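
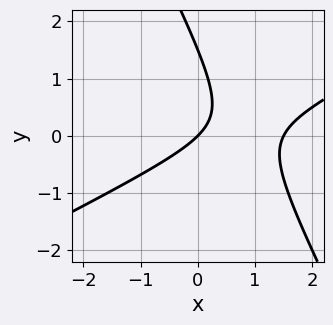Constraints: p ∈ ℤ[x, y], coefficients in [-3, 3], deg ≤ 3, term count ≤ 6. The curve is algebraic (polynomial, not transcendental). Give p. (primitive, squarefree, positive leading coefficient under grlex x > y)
1. Degree: the shape is more complex than any degree-1 curve, so deg p = 2.
2. Observable constraints: it crosses the x-axis at the gridline x = 0; one y-axis crossing is at y = 0.
3. These observations pin down the coefficients.

2*x^2 - 3*x*y - 2*y^2 - 3*x + 3*y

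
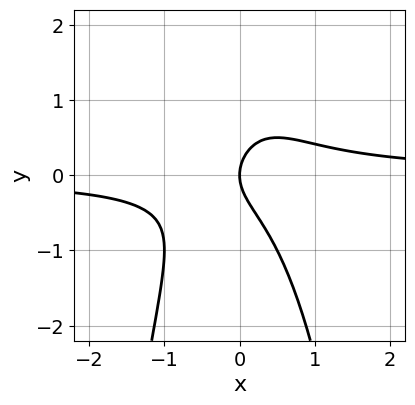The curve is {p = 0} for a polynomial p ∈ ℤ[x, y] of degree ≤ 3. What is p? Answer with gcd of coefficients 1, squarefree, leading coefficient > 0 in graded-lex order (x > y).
2*x^2*y + y^2 - x

First, the degree is 3 — a generic line meets the curve in up to 3 points.
Next, from the visible intercepts: one x-axis crossing is at x = 0; it crosses the y-axis at the gridline y = 0.
Finally, solving for integer coefficients yields p as stated.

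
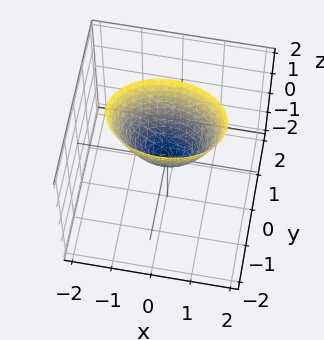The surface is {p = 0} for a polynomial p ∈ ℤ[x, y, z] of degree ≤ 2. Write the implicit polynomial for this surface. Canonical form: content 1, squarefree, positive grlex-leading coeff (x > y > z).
Degree: a single bowl opening along one axis; a quadric, so deg p = 2.
Symmetries: it's symmetric under x → −x, forcing even powers of x; the y ↦ −y reflection is a symmetry, so y appears only in even powers.
Reading off the gridlines: one x-axis crossing is at x = 0; one y-axis crossing is at y = 0.
The integer polynomial consistent with all of this is the stated p.

x^2 + 2*y^2 - z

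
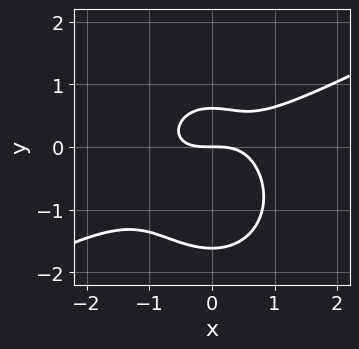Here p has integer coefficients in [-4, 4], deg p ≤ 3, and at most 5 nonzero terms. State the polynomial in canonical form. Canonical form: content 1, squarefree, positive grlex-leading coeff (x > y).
2*x^3 - 3*x^2*y - 3*y^3 - 3*y^2 + 3*y

deg p = 3.
Against the integer gridlines: it meets the x-axis at x = 0 (among the integer gridlines); one y-axis crossing is at y = 0.
The integer polynomial consistent with all of this is the stated p.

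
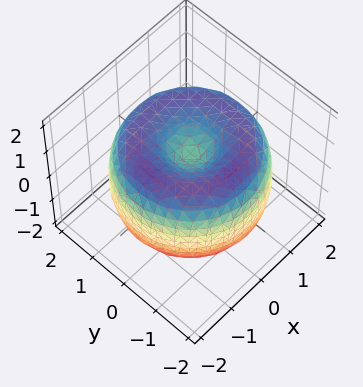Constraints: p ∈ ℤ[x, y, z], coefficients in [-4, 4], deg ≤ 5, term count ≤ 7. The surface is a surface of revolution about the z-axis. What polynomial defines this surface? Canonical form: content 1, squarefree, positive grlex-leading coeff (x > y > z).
x^4 + 2*x^2*y^2 + y^4 - 3*x^2 - 3*y^2 + 2*z^2 - 1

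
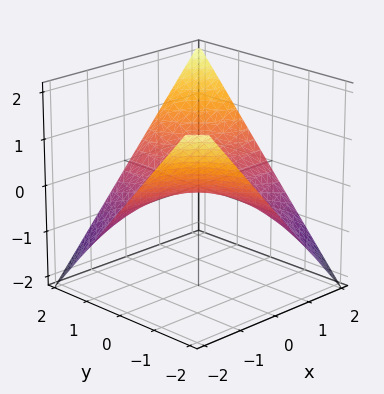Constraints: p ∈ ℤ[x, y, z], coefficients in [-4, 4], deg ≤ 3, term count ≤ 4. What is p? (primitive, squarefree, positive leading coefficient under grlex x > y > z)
x*y - 2*z

1. The degree is 2 — a hyperbolic paraboloid; a quadric.
2. Reading off the gridlines: one z-axis crossing is at z = 0; every point of the y-axis in the box is on the surface.
3. These observations pin down the coefficients. Check: (-2, 0, 0) on the x-axis lies on the surface, and p(-2, 0, 0) = 0. ✓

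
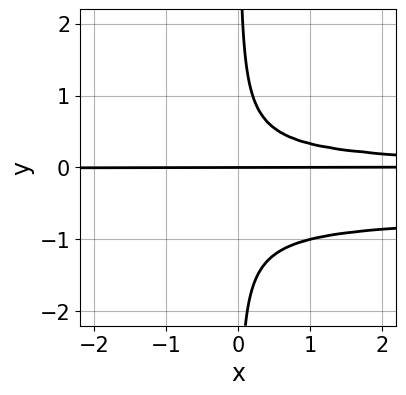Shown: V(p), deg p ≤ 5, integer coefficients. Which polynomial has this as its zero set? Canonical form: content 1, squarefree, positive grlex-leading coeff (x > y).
3*x*y^3 + 2*x*y^2 - y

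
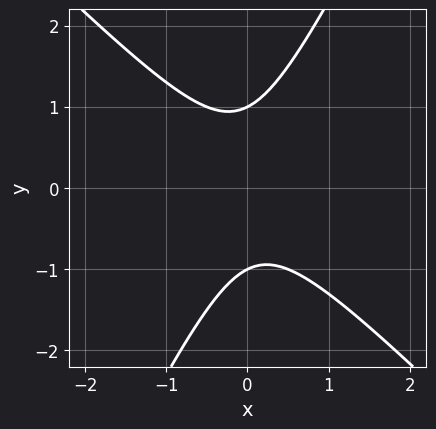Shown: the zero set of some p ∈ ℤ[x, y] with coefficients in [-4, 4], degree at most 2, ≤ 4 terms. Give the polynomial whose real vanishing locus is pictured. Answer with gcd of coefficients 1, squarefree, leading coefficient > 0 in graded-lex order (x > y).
2*x^2 + x*y - y^2 + 1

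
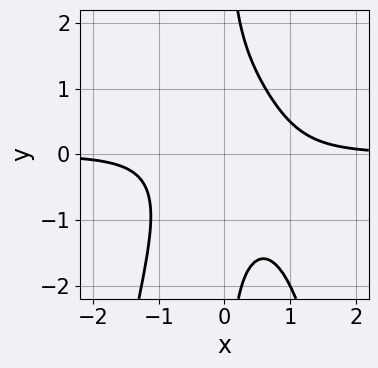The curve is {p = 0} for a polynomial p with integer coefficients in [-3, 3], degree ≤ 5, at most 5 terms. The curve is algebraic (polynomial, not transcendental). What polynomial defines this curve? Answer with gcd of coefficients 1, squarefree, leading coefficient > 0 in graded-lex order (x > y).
3*x^3*y + 2*x*y^2 - 2

1. The degree is 4 — no degree-3 curve has this shape.
2. Against the integer gridlines: no y-intercept at any integer in the box; the curve avoids every integer x-axis point in the box.
3. Putting this together gives p.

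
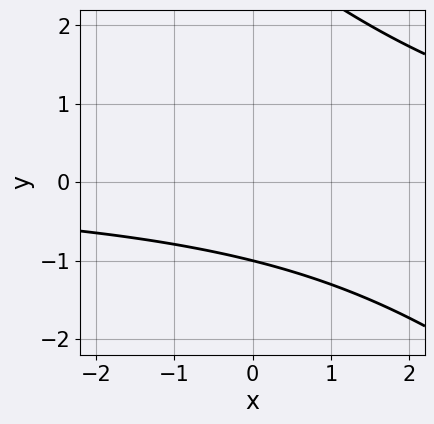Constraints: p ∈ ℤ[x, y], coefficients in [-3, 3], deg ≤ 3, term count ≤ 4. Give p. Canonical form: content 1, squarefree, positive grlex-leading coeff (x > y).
Degree: a generic line meets the curve in up to 2 points, so deg p = 2.
Checking where it meets the axes: it misses every integer gridline on the x-axis; it crosses the y-axis at the gridline y = -1.
These observations pin down the coefficients.

x*y + y^2 - 2*y - 3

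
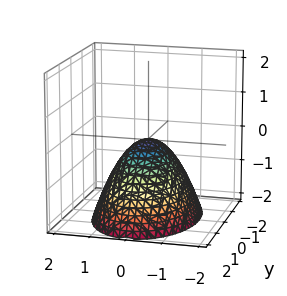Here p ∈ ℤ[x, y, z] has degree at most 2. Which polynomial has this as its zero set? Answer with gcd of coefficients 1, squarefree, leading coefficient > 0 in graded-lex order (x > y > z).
The degree is 2 — a single bowl opening along one axis; a quadric.
Symmetries: the y ↦ −y reflection is a symmetry, so y appears only in even powers; it's symmetric under x → −x, forcing even powers of x.
Checking where it meets the axes: it meets the y-axis at y = 0 (among the integer gridlines); it crosses the z-axis at the gridline z = 0; it meets the x-axis at x = 0 (among the integer gridlines).
The integer polynomial consistent with all of this is the stated p.

2*x^2 + y^2 + 2*z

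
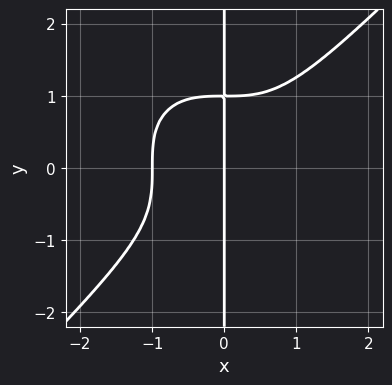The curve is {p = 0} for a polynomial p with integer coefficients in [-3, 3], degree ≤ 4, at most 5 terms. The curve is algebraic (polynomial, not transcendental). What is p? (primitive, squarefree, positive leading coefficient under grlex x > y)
x^4 - x*y^3 + x

(a) The degree is 4 — a generic line meets the curve in up to 4 points.
(b) From the visible intercepts: the x-axis gridline crossings are at x ∈ {-1, 0}; every point of the y-axis in the box is on the curve.
(c) Assembling these constraints gives the stated polynomial.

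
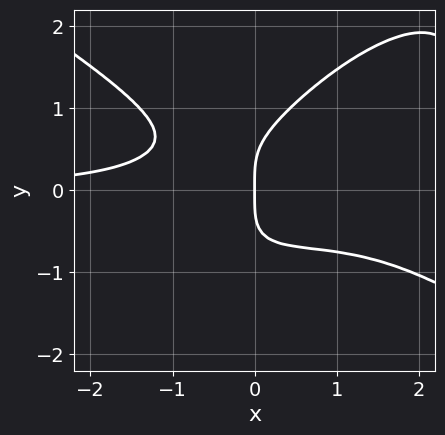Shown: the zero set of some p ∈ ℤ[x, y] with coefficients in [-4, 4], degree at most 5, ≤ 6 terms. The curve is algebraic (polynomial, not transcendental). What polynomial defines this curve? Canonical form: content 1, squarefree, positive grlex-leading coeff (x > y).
(a) The degree is 4 — the shape is more complex than any degree-3 curve.
(b) From the axis intercepts and sections: it crosses the x-axis at the gridline x = 0; it meets the y-axis at y = 0 (among the integer gridlines).
(c) Together with the visible shape, these determine p as stated.

2*x^3*y - 3*x*y^3 + 3*y^4 - 3*x^2*y - 3*x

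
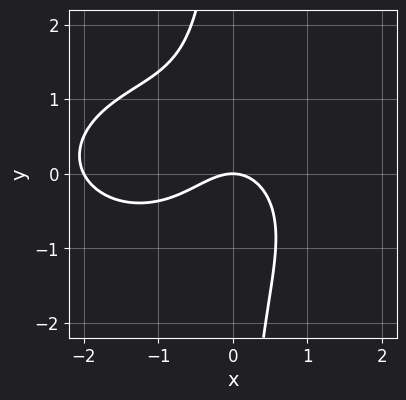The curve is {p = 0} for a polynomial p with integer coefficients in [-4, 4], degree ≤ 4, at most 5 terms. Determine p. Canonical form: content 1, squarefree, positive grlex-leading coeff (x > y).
The degree is 3 — the shape is more complex than any degree-2 curve.
Reading off the gridlines: it meets the y-axis at y = 0 (among the integer gridlines); among the integer gridlines, it crosses the x-axis at x ∈ {-2, 0}.
Fitting integer coefficients to these (and the overall shape) gives p.

x^3 + 2*x*y^2 + 2*x^2 + 2*y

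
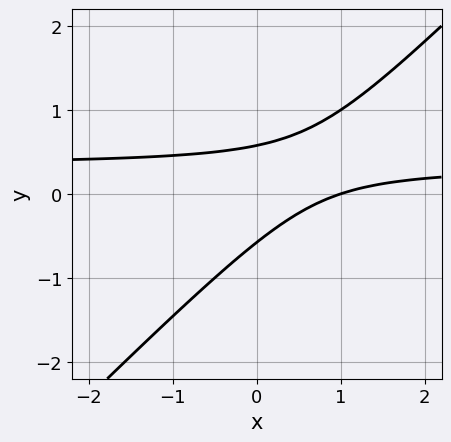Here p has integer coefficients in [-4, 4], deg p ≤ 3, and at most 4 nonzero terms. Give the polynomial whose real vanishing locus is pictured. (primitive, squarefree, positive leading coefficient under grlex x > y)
3*x*y - 3*y^2 - x + 1

(a) Degree: the shape is more complex than any degree-1 curve, so deg p = 2.
(b) Reading off the gridlines: it crosses the x-axis at the gridline x = 1.
(c) Putting this together gives p.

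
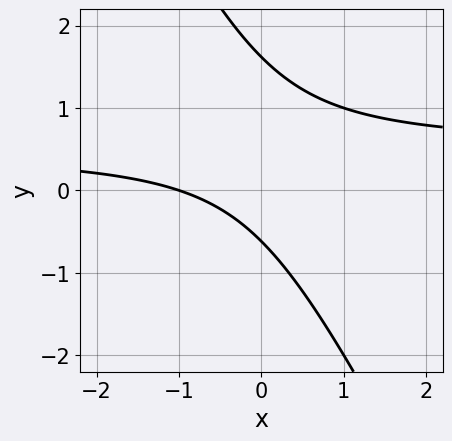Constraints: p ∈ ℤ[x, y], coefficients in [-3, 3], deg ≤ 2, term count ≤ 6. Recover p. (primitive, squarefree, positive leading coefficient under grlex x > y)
2*x*y + y^2 - x - y - 1

deg p = 2. A generic line meets the curve in up to 2 points.
Against the integer gridlines: it meets the x-axis at x = -1 (among the integer gridlines).
Assembling these constraints gives the stated polynomial.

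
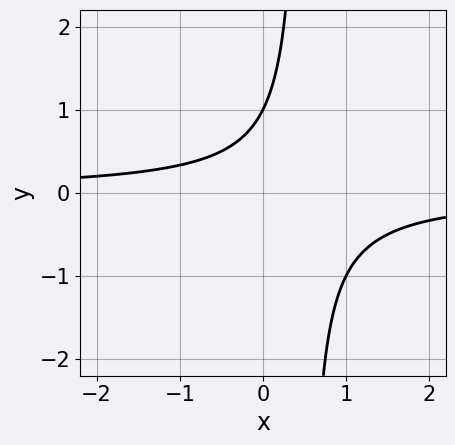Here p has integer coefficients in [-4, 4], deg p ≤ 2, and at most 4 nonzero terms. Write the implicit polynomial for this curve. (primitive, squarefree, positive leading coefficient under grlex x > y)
2*x*y - y + 1

(a) The degree is 2 — the shape is more complex than any degree-1 curve.
(b) From the visible intercepts: one y-axis crossing is at y = 1; no x-intercept at any integer in the box.
(c) These observations pin down the coefficients.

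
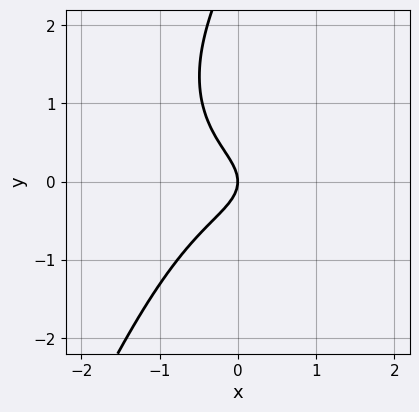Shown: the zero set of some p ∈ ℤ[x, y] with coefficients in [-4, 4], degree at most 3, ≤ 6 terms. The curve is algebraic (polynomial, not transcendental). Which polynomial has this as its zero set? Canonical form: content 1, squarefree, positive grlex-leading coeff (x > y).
(a) deg p = 3. A generic line meets the curve in up to 3 points.
(b) From the axis intercepts and sections: one y-axis crossing is at y = 0; it crosses the x-axis at the gridline x = 0.
(c) Fitting integer coefficients to these (and the overall shape) gives p.

2*x^3 + 2*x*y^2 - y^3 + 3*y^2 + 2*x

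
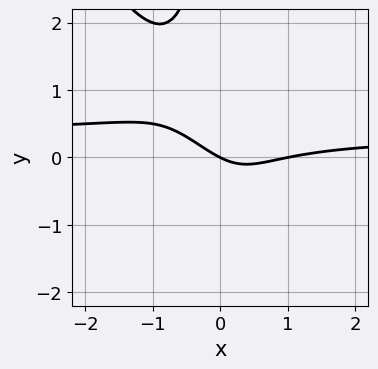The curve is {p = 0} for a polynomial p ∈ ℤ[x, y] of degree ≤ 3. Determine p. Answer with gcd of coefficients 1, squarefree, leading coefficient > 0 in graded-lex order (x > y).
3*x^2*y + 2*x*y^2 - x^2 + x + 2*y

1. deg p = 3. The shape is more complex than any degree-2 curve.
2. Checking where it meets the axes: it crosses the y-axis at the gridline y = 0; among the integer gridlines, it crosses the x-axis at x ∈ {0, 1}.
3. Together with the visible shape, these determine p as stated.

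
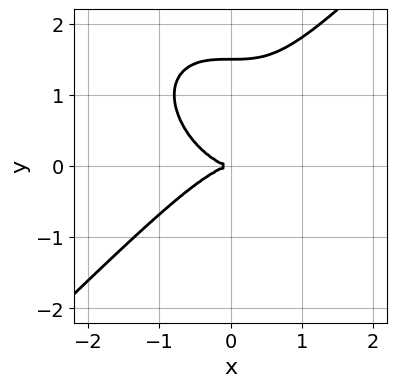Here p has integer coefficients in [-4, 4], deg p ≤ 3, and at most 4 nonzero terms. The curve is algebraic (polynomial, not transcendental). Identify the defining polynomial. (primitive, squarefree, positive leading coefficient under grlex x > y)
2*x^3 - 2*y^3 + 3*y^2

1. The degree is 3 — a generic line meets the curve in up to 3 points.
2. Observable constraints: one x-axis crossing is at x = 0; it meets the y-axis at y = 0 (among the integer gridlines).
3. Putting this together gives p.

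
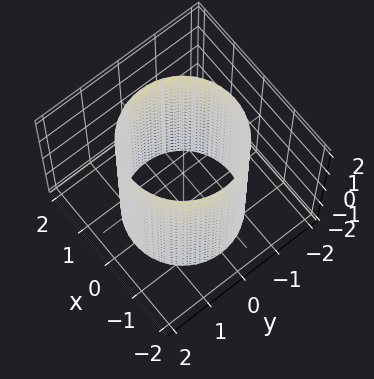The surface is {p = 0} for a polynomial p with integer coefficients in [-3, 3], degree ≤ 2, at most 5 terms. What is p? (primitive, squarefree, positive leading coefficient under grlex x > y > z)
(a) Degree: constant cross-section along one axis; a quadric, so deg p = 2.
(b) Symmetries: rotational symmetry about the z-axis ⇒ p depends on x, y only through x² + y²; the z ↦ −z reflection is a symmetry, so z appears only in even powers.
(c) From the visible intercepts: the surface avoids every integer z-axis point in the box; a circular section at z = 2 has radius between 1 and 2.
(d) Together with the visible shape, these determine p as stated.

x^2 + y^2 - 2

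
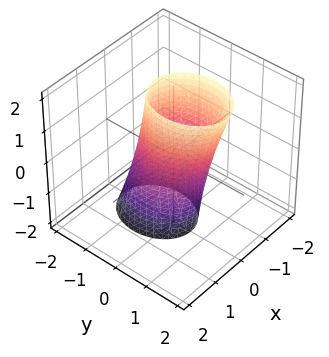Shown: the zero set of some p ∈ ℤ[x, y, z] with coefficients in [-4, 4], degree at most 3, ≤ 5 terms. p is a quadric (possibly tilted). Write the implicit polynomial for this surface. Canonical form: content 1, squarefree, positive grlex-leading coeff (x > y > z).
deg p = 2.
From the visible intercepts: among the integer gridlines, it crosses the y-axis at y ∈ {-1, 1}; the surface avoids every integer z-axis point in the box.
Putting this together gives p.

3*x^2 + 2*y^2 - y*z - 2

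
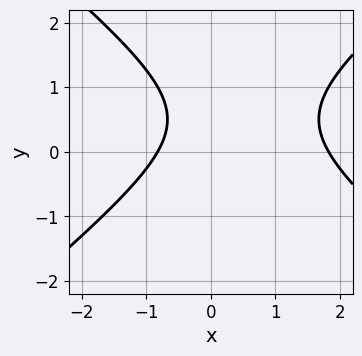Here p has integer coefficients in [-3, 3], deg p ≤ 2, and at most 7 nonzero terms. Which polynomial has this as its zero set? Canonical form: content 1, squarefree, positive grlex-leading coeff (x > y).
2*x^2 - 3*y^2 - 2*x + 3*y - 3

deg p = 2. A generic line meets the curve in up to 2 points.
Checking where it meets the axes: no y-intercept at any integer in the box.
Fitting integer coefficients to these (and the overall shape) gives p.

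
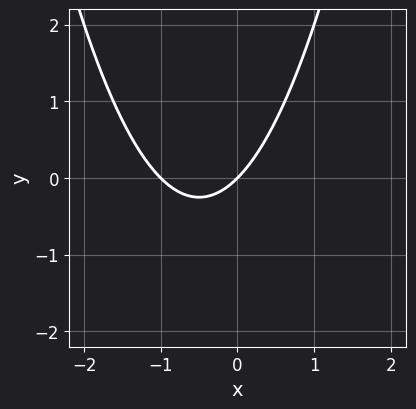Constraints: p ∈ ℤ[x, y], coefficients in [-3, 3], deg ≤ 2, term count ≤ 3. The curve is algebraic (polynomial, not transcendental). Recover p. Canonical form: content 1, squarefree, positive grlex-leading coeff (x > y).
First, deg p = 2.
Next, against the integer gridlines: one y-axis crossing is at y = 0; among the integer gridlines, it crosses the x-axis at x ∈ {-1, 0}.
Finally, matching integer coefficients to the picture gives p.

x^2 + x - y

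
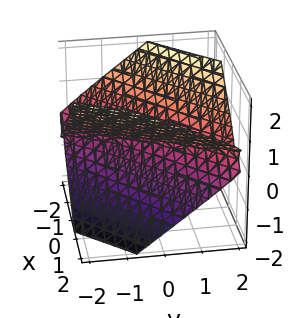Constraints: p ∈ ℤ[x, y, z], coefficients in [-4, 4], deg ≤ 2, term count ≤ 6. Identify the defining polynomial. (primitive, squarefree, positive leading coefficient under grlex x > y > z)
2*x^2 - 3*x*y + y^2 + y*z - 3*z^2

(a) Degree: no degree-1 surface has this shape, so deg p = 2.
(b) Observable constraints: one x-axis crossing is at x = 0; it crosses the z-axis at the gridline z = 0; it crosses the y-axis at the gridline y = 0.
(c) Assembling these constraints gives the stated polynomial.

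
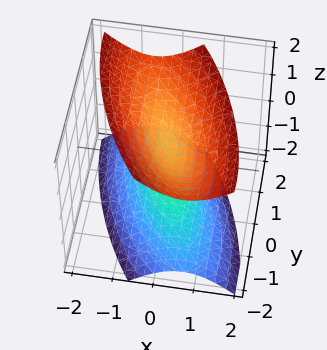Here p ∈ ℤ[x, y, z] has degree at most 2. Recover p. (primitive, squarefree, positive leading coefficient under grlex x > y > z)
(a) I count 2 distinct pieces. They look like related sheets of one shape, so recover p as a whole.
(b) Degree: a generic line meets the surface in up to 2 points, so deg p = 2.
(c) Against the integer gridlines: the surface avoids every integer y-axis point in the box; the surface avoids every integer x-axis point in the box.
(d) Fitting integer coefficients to these (and the overall shape) gives p.

3*x^2 + 2*x*y + y^2 - 2*z^2 + 1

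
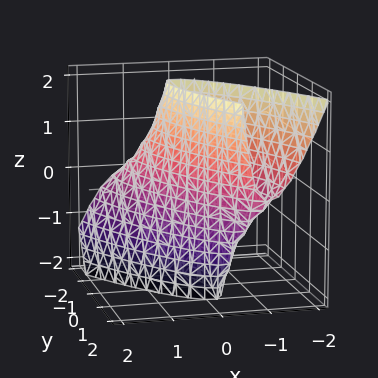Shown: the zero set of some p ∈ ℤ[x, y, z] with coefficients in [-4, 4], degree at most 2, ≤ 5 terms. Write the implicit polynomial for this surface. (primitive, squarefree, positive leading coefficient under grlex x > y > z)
deg p = 2. The shape is more complex than any degree-1 surface.
Observable constraints: no z-intercept at any integer in the box; the y-axis gridline crossings are at y ∈ {-1, 1}.
Together with the visible shape, these determine p as stated.

3*x^2 + 3*x*y + x*z + y^2 - 1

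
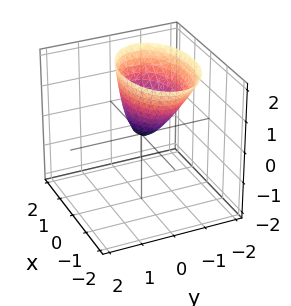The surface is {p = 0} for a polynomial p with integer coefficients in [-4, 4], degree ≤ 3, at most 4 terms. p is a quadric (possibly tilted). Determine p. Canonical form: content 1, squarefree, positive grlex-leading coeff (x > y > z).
x^2 + 2*y^2 + y*z - z

deg p = 2. No degree-1 surface has this shape.
Checking where it meets the axes: it crosses the x-axis at the gridline x = 0; it meets the z-axis at z = 0 (among the integer gridlines).
Putting this together gives p.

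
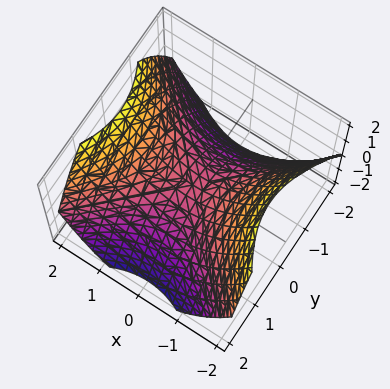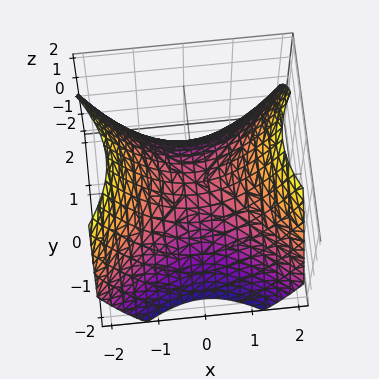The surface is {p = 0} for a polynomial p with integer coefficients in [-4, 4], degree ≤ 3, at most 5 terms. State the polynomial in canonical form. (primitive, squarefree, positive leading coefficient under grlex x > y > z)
2*x^2 - 2*y^2 - 3*z

The degree is 2 — a saddle surface; a quadric.
Symmetries: it's symmetric under x → −x, forcing even powers of x; it's symmetric under y → −y, forcing even powers of y.
Observable constraints: it meets the x-axis at x = 0 (among the integer gridlines); it crosses the z-axis at the gridline z = 0; it meets the y-axis at y = 0 (among the integer gridlines).
The integer polynomial consistent with all of this is the stated p.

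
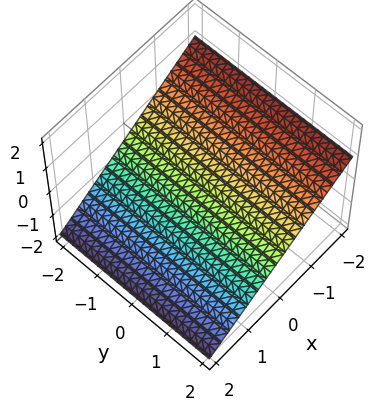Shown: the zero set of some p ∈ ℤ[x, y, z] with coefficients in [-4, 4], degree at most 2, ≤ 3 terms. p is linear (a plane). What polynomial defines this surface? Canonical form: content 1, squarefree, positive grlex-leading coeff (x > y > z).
2*x + 3*z + 2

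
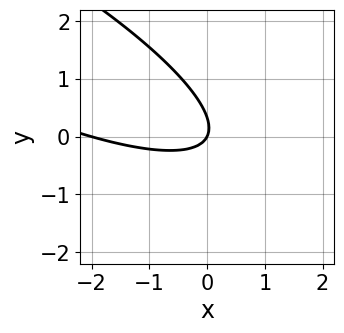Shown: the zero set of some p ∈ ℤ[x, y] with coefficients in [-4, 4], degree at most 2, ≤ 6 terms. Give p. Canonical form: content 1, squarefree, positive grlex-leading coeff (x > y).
1. The degree is 2 — no degree-1 curve has this shape.
2. From the axis intercepts and sections: it meets the y-axis at y = 0 (among the integer gridlines); the x-axis gridline crossings are at x ∈ {-2, 0}.
3. Fitting integer coefficients to these (and the overall shape) gives p.

x^2 + 3*x*y + 3*y^2 + 2*x - y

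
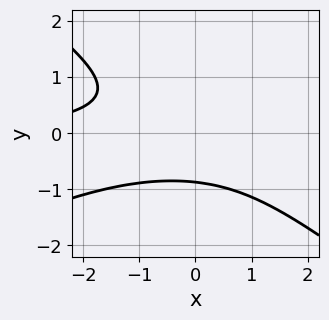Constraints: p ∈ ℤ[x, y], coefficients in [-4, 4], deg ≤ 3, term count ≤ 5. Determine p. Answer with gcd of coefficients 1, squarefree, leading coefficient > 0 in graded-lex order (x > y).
x^2*y - x*y^2 - 3*y^3 - 2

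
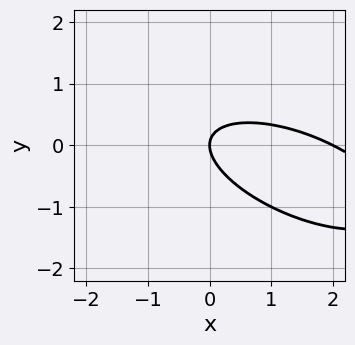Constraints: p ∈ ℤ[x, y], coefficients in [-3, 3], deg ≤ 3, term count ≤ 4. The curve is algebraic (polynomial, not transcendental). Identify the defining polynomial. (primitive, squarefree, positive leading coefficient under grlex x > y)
1. deg p = 2. A generic line meets the curve in up to 2 points.
2. Observable constraints: it meets the y-axis at y = 0 (among the integer gridlines); among the integer gridlines, it crosses the x-axis at x ∈ {0, 2}.
3. Putting this together gives p.

x^2 + 2*x*y + 3*y^2 - 2*x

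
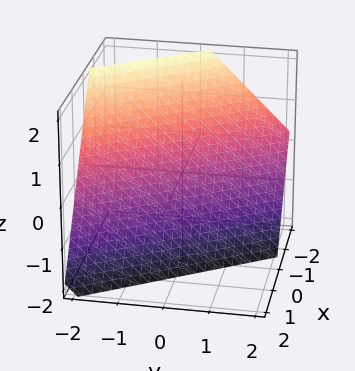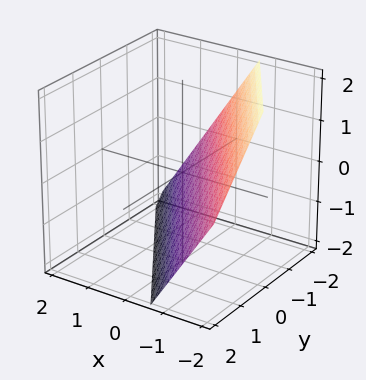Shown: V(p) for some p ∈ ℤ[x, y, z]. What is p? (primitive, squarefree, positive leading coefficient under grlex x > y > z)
3*x + 2*y + 2*z + 2

First, degree: the surface is flat (a plane), so deg p = 1.
Then, observable constraints: one z-axis crossing is at z = -1; it crosses the y-axis at the gridline y = -1.
Finally, putting this together gives p.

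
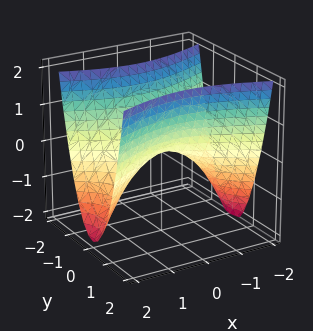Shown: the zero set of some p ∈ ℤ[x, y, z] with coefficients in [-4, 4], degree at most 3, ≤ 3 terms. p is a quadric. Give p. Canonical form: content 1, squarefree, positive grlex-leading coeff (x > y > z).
1. deg p = 2.
2. Symmetries: the y ↦ −y reflection is a symmetry, so y appears only in even powers; the x ↦ −x reflection is a symmetry, so x appears only in even powers.
3. Against the integer gridlines: one x-axis crossing is at x = 0; it crosses the z-axis at the gridline z = 0; it meets the y-axis at y = 0 (among the integer gridlines).
4. Matching integer coefficients to the picture gives p.

x^2 - 3*y^2 + 2*z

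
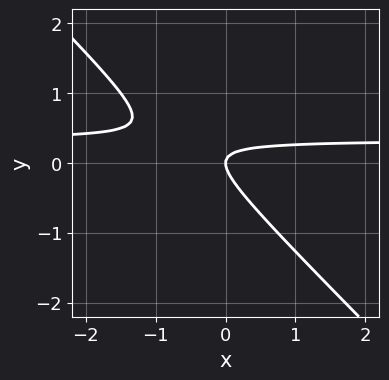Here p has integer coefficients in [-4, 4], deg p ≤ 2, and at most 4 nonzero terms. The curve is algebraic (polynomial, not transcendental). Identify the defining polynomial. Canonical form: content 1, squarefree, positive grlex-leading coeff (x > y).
3*x*y + 3*y^2 - x

(a) The degree is 2 — a generic line meets the curve in up to 2 points.
(b) Against the integer gridlines: one x-axis crossing is at x = 0; it meets the y-axis at y = 0 (among the integer gridlines).
(c) Matching integer coefficients to the picture gives p.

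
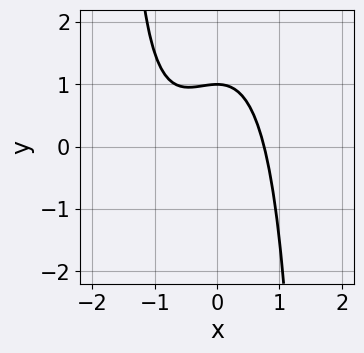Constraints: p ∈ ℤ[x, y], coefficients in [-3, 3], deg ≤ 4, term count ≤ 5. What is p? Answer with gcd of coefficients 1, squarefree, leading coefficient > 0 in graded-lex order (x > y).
3*x^3 - x^2*y + 3*x^2 + 3*y - 3

1. The degree is 3 — the shape is more complex than any degree-2 curve.
2. Against the integer gridlines: it crosses the y-axis at the gridline y = 1.
3. Matching integer coefficients to the picture gives p.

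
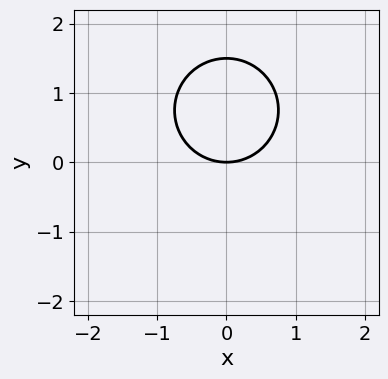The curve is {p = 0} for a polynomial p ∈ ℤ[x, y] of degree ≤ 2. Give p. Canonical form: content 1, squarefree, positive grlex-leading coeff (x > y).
2*x^2 + 2*y^2 - 3*y

deg p = 2. The shape is more complex than any degree-1 curve.
Symmetries: it's symmetric under x → −x, forcing even powers of x.
From the axis intercepts and sections: one y-axis crossing is at y = 0; it crosses the x-axis at the gridline x = 0.
The integer polynomial consistent with all of this is the stated p.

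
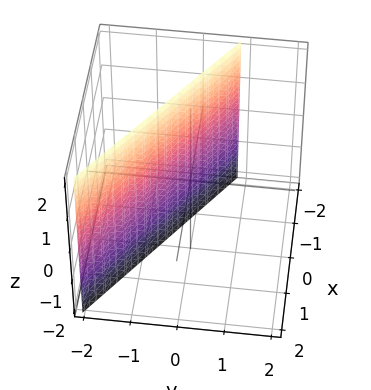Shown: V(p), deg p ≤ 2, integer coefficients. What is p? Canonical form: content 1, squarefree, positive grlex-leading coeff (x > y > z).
(a) deg p = 1. Every cross-section is a straight line — this is a plane.
(b) From the axis intercepts and sections: no z-intercept at any integer in the box; it meets the x-axis at x = -1 (among the integer gridlines).
(c) Together with the visible shape, these determine p as stated.

2*x + 3*y + 2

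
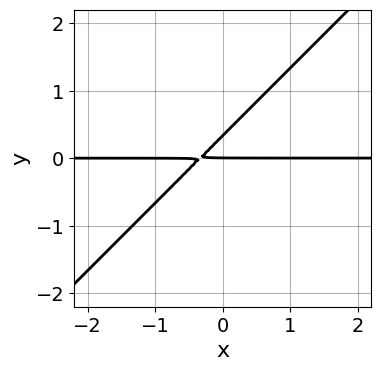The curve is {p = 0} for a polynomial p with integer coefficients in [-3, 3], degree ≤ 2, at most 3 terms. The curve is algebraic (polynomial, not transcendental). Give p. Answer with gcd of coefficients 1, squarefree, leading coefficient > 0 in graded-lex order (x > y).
3*x*y - 3*y^2 + y

First, the degree is 2 — a generic line meets the curve in up to 2 points.
Then, against the integer gridlines: it crosses the y-axis at the gridline y = 0; every point of the x-axis in the box is on the curve.
Finally, putting this together gives p.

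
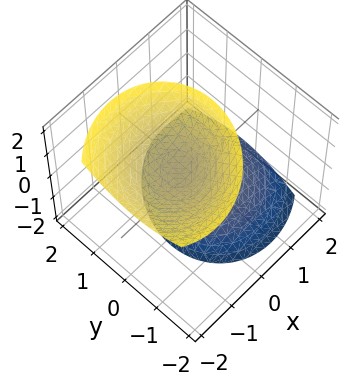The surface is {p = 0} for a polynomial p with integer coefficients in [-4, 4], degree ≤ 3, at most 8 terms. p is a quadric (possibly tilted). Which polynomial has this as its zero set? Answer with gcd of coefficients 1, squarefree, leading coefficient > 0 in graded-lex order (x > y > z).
First, I count 2 distinct pieces.
Next, the degree is 2 — the shape is more complex than any degree-1 surface.
Next, reading off the gridlines: it misses every integer gridline on the x-axis; among the integer gridlines, it crosses the z-axis at z ∈ {-1, 1}; no y-intercept at any integer in the box.
Finally, solving for integer coefficients yields p as stated.

3*x^2 - x*y + 3*x*z + 3*y^2 - 2*z^2 + 2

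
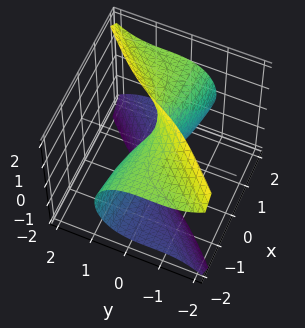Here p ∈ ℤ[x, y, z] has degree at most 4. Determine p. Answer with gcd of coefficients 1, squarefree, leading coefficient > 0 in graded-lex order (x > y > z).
First, degree: a generic line meets the surface in up to 3 points, so deg p = 3.
Then, checking where it meets the axes: one x-axis crossing is at x = 0; the visible z-axis segment lies entirely on the surface; one y-axis crossing is at y = 0.
Finally, matching integer coefficients to the picture gives p.

2*x*y^2 + 2*x*z^2 - 2*y^3 - 3*x - 3*y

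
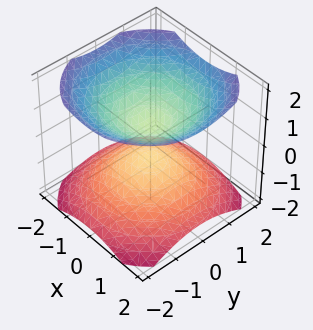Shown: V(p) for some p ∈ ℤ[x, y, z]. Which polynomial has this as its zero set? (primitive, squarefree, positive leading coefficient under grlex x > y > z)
2*x^2 + 2*y^2 - 3*z^2 + 1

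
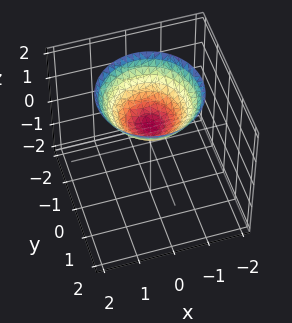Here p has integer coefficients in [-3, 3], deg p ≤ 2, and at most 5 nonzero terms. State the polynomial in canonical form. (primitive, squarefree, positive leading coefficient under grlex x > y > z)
(a) The degree is 2 — the shape is more complex than any degree-1 surface.
(b) Symmetries: rotational symmetry about the z-axis ⇒ p depends on x, y only through x² + y².
(c) Checking where it meets the axes: no y-intercept at any integer in the box; it misses every integer gridline on the x-axis.
(d) These observations pin down the coefficients.

2*x^2 + 2*y^2 - 3*z + 2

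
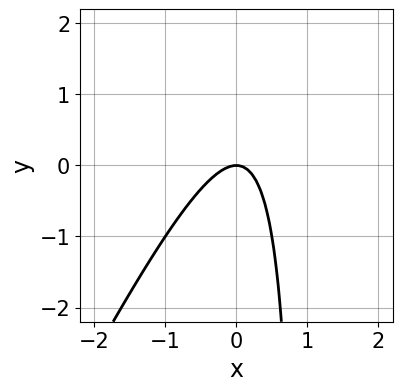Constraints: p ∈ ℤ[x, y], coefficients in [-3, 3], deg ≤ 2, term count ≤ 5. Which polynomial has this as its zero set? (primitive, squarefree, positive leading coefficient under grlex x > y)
2*x^2 - x*y + y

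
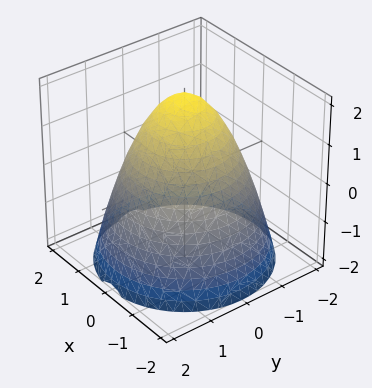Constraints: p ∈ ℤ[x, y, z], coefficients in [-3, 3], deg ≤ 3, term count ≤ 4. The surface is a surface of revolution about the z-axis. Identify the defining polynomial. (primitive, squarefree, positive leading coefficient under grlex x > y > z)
x^2 + y^2 + z - 2

1. deg p = 2.
2. Symmetry: every cross-section ⟂ z is a circle, so x, y appear only via x² + y².
3. Reading off the gridlines: one z-axis crossing is at z = 2; a circular section at z = 0 has radius between 1 and 2.
4. Putting this together gives p.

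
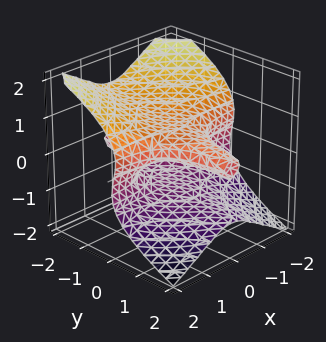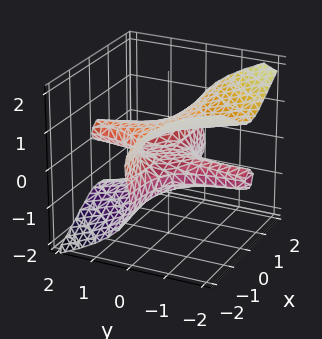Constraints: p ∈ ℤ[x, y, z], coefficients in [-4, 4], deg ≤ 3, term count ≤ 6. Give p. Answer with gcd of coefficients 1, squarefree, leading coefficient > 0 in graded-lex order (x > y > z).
2*x^2*y + y*z^2 + 3*z^3 - 2*z

Degree: no degree-2 surface has this shape, so deg p = 3.
Checking where it meets the axes: every point of the y-axis in the box is on the surface; one z-axis crossing is at z = 0; the visible x-axis segment lies entirely on the surface.
Together with the visible shape, these determine p as stated.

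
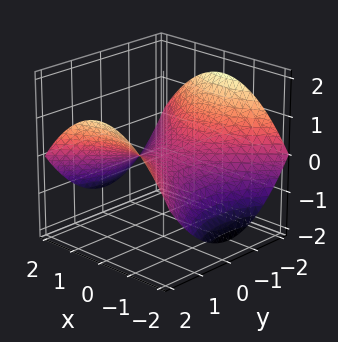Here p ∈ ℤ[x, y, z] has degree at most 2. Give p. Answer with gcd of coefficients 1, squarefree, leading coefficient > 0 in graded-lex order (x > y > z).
x^2 - y^2 + 3*z

1. Degree: a hyperbolic paraboloid; a quadric, so deg p = 2.
2. Symmetries: mirror symmetry y ↦ −y ⇒ only even powers of y; mirror symmetry x ↦ −x ⇒ only even powers of x.
3. Checking where it meets the axes: one y-axis crossing is at y = 0; it crosses the z-axis at the gridline z = 0.
4. The integer polynomial consistent with all of this is the stated p.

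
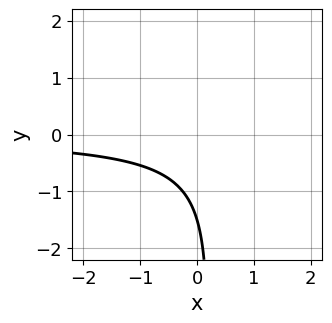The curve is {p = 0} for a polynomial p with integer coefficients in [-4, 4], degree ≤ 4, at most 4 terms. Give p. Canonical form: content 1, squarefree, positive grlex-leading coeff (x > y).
First, deg p = 3. The shape is more complex than any degree-2 curve.
Next, against the integer gridlines: the curve avoids every integer x-axis point in the box.
Finally, the integer polynomial consistent with all of this is the stated p.

x*y^2 - 3*x*y + 2*y + 3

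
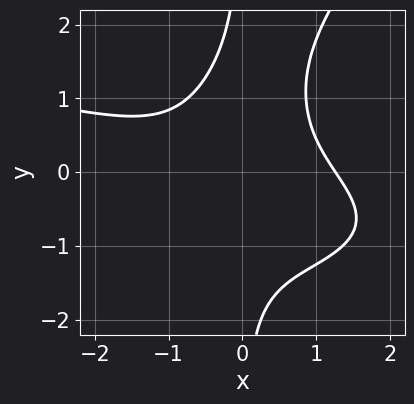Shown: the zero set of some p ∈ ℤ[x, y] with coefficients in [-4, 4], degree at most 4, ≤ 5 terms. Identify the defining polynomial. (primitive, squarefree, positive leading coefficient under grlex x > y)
deg p = 4. No degree-3 curve has this shape.
From the visible intercepts: it misses every integer gridline on the y-axis.
Putting this together gives p.

x^2*y^2 - x*y^3 + x^3 + 2*x^2*y - 2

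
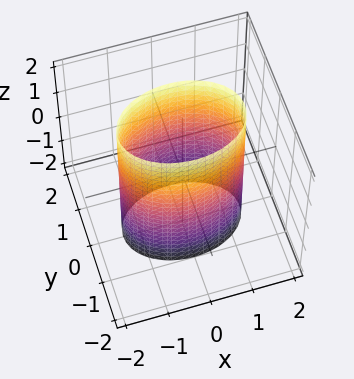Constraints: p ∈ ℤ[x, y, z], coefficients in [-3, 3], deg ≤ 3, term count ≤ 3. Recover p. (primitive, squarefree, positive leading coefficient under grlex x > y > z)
(a) deg p = 2.
(b) Symmetries: it's symmetric under z → −z, forcing even powers of z; the x ↦ −x reflection is a symmetry, so x appears only in even powers; the y ↦ −y reflection is a symmetry, so y appears only in even powers.
(c) Observable constraints: no z-intercept at any integer in the box; the y-axis gridline crossings are at y ∈ {-1, 1}.
(d) Solving for integer coefficients yields p as stated.

x^2 + 2*y^2 - 2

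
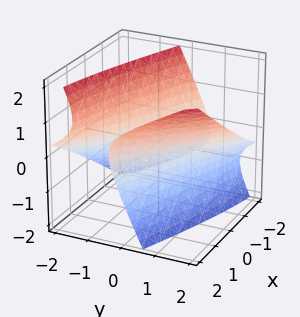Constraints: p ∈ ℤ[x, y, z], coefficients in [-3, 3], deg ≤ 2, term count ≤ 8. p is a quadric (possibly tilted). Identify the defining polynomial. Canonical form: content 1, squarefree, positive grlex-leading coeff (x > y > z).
(a) The picture has 2 separate pieces. Treating them together as one polynomial.
(b) Degree: no degree-1 surface has this shape, so deg p = 2.
(c) Checking where it meets the axes: it misses every integer gridline on the z-axis; the y-axis gridline crossings are at y ∈ {-1, 1}.
(d) Fitting integer coefficients to these (and the overall shape) gives p.

x^2 + 3*x*y + 2*y^2 - 3*y*z - 2*z^2 - 2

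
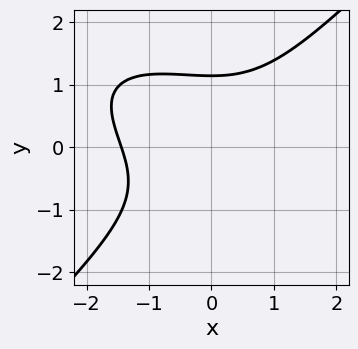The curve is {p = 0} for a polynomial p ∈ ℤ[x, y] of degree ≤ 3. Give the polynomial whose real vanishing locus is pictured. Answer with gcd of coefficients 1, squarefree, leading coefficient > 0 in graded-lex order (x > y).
x^3 + x^2*y - 2*y^3 + 3

The degree is 3 — a generic line meets the curve in up to 3 points.
Solving for integer coefficients yields p as stated.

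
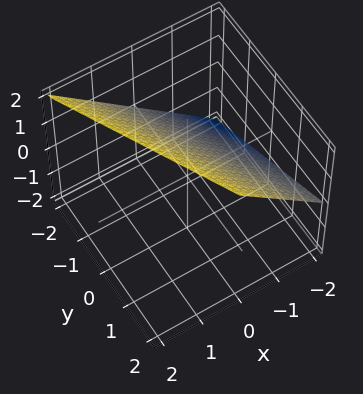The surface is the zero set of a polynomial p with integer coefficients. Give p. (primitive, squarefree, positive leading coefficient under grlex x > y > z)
2*x + y - 2*z + 2

(a) deg p = 1.
(b) From the visible intercepts: one y-axis crossing is at y = -2; one z-axis crossing is at z = 1; it meets the x-axis at x = -1 (among the integer gridlines).
(c) Matching integer coefficients to the picture gives p.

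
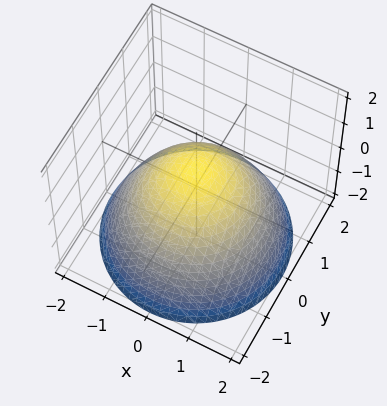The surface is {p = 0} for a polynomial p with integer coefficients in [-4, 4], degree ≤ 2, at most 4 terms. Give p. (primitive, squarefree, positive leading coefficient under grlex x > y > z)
2*x^2 + 2*y^2 + 3*z - 2

First, degree: no degree-1 surface has this shape, so deg p = 2.
Next, symmetries: rotational symmetry about the z-axis ⇒ p depends on x, y only through x² + y².
Then, checking where it meets the axes: a circular section at z = -1 has radius between 1 and 2; the y-axis gridline crossings are at y ∈ {-1, 1}.
Finally, together with the visible shape, these determine p as stated. Check: (-1, 0, 0) on the x-axis lies on the surface, and p(-1, 0, 0) = 0. ✓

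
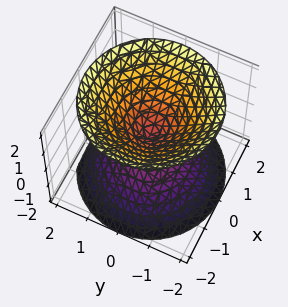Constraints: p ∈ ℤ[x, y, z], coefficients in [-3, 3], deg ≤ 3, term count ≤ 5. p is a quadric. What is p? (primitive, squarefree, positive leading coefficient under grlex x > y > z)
1. There are 2 components. Treating them together as one polynomial.
2. The degree is 2 — a double cone through the origin; a quadric.
3. Symmetry: the surface is invariant under rotation about z: p = q(x² + y², z); the z ↦ −z reflection is a symmetry, so z appears only in even powers.
4. Observable constraints: a circular section at z = 1 has radius exactly 1; it crosses the y-axis at the gridline y = 0.
5. Matching integer coefficients to the picture gives p.

x^2 + y^2 - z^2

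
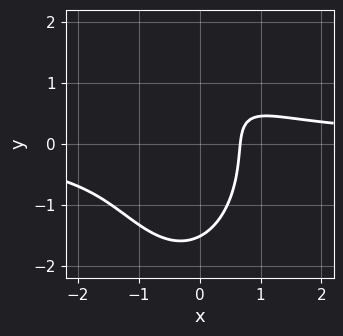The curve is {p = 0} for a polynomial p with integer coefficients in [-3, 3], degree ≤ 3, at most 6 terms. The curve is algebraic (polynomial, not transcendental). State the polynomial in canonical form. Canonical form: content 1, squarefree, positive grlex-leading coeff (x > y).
3*x^2*y + y^3 - 3*x - y + 2

1. The degree is 3 — no degree-2 curve has this shape.
2. Matching integer coefficients to the picture gives p.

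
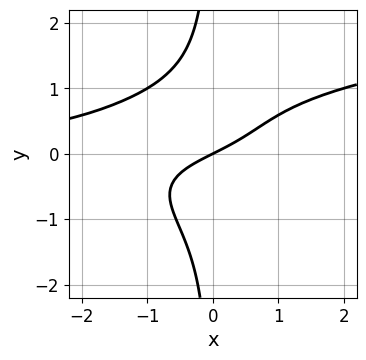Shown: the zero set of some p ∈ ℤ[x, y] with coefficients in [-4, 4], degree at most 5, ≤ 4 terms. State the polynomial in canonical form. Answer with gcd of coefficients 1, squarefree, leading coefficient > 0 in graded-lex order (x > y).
(a) The degree is 4 — a generic line meets the curve in up to 4 points.
(b) From the visible intercepts: it crosses the x-axis at the gridline x = 0; it crosses the y-axis at the gridline y = 0.
(c) Assembling these constraints gives the stated polynomial.

2*x*y^3 - x^2*y - x + 2*y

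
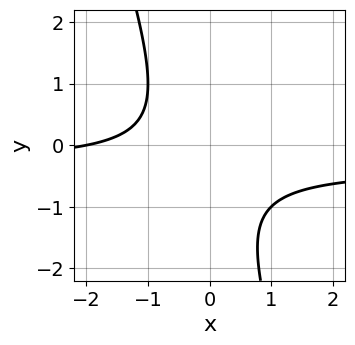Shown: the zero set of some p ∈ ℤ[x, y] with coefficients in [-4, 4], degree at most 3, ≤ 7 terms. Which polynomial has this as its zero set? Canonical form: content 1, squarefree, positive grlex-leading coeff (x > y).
First, the degree is 2 — a generic line meets the curve in up to 2 points.
Next, from the axis intercepts and sections: it crosses the x-axis at the gridline x = -2; no y-intercept at any integer in the box.
Finally, matching integer coefficients to the picture gives p.

3*x*y + y^2 + x + y + 2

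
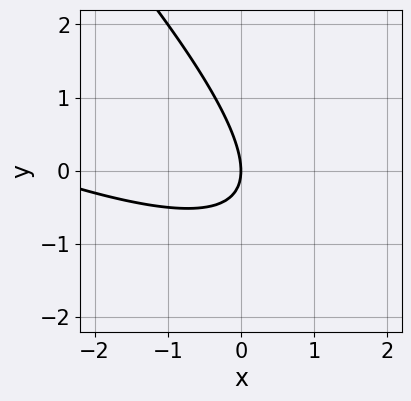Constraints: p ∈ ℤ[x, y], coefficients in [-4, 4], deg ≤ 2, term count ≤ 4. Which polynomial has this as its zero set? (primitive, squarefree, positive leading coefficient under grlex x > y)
x^2 + 3*x*y + 2*y^2 + 3*x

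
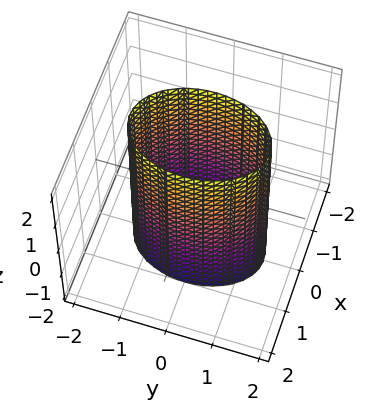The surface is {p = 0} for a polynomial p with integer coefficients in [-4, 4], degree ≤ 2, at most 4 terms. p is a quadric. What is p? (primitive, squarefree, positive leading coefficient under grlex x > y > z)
2*x^2 + y^2 - 2

(a) Degree: constant cross-section along one axis; a quadric, so deg p = 2.
(b) Symmetries: mirror symmetry x ↦ −x ⇒ only even powers of x; it's symmetric under y → −y, forcing even powers of y; the z ↦ −z reflection is a symmetry, so z appears only in even powers.
(c) Against the integer gridlines: no z-intercept at any integer in the box; the x-axis gridline crossings are at x ∈ {-1, 1}.
(d) These observations pin down the coefficients.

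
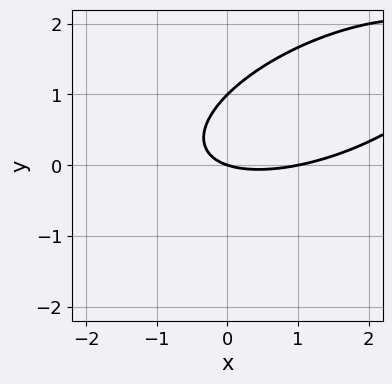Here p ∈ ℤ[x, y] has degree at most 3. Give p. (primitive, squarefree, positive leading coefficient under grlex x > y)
x^2 - 2*x*y + 3*y^2 - x - 3*y

(a) deg p = 2.
(b) Observable constraints: among the integer gridlines, it crosses the y-axis at y ∈ {0, 1}; the x-axis gridline crossings are at x ∈ {0, 1}.
(c) Matching integer coefficients to the picture gives p.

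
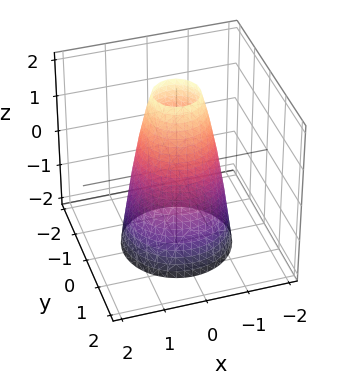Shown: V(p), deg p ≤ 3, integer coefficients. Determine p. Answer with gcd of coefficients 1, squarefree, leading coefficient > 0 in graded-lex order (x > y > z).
3*x^2 + 3*y^2 + z - 3

The degree is 2 — the shape is more complex than any degree-1 surface.
Symmetries: rotational symmetry about the z-axis ⇒ p depends on x, y only through x² + y².
Observable constraints: among the integer gridlines, it crosses the x-axis at x ∈ {-1, 1}; no z-intercept at any integer in the box; among the integer gridlines, it crosses the y-axis at y ∈ {-1, 1}.
Together with the visible shape, these determine p as stated.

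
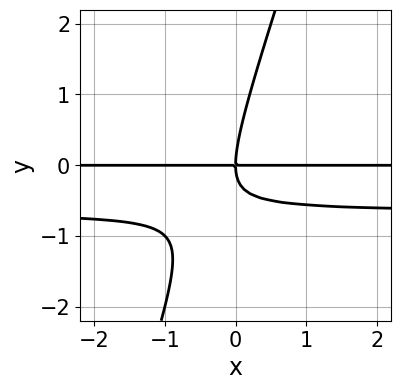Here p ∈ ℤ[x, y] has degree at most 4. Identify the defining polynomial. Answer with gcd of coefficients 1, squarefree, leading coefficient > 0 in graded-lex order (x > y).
The degree is 3 — a generic line meets the curve in up to 3 points.
From the axis intercepts and sections: every point of the x-axis in the box is on the curve; it crosses the y-axis at the gridline y = 0.
These observations pin down the coefficients.

3*x*y^2 - y^3 + 2*x*y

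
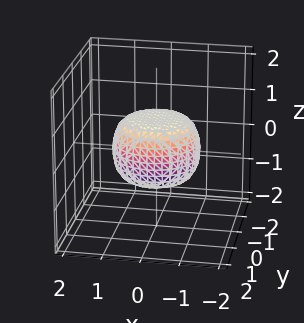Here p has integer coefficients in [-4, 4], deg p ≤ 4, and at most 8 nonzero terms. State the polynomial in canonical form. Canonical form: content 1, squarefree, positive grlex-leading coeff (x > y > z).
2*x^4 + 4*x^2*y^2 + 2*y^4 - x^2 - y^2 + 3*z^2 - 2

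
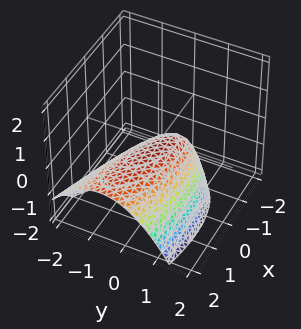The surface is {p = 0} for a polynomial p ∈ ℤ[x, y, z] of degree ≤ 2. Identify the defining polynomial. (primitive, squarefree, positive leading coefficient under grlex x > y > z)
x^2 + 2*x*y + 2*x*z + 3*y^2 + 3*z

The degree is 2 — no degree-1 surface has this shape.
Reading off the gridlines: it meets the z-axis at z = 0 (among the integer gridlines); it meets the y-axis at y = 0 (among the integer gridlines); it meets the x-axis at x = 0 (among the integer gridlines).
Assembling these constraints gives the stated polynomial.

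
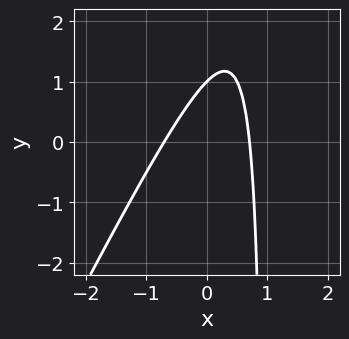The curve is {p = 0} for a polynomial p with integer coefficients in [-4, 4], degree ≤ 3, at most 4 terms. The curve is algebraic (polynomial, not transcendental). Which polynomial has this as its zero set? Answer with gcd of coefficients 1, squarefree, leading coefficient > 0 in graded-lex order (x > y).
2*x^2 - x*y + y - 1

First, the degree is 2 — the shape is more complex than any degree-1 curve.
Next, checking where it meets the axes: one y-axis crossing is at y = 1.
Finally, assembling these constraints gives the stated polynomial.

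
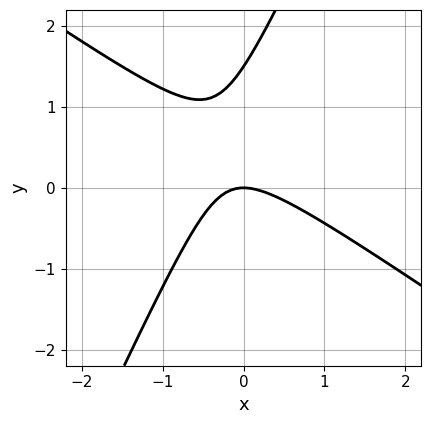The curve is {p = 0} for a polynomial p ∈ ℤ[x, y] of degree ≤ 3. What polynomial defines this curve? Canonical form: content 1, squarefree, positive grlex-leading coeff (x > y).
(a) Degree: the shape is more complex than any degree-1 curve, so deg p = 2.
(b) From the axis intercepts and sections: it meets the y-axis at y = 0 (among the integer gridlines); one x-axis crossing is at x = 0.
(c) Matching integer coefficients to the picture gives p.

3*x^2 + 3*x*y - 2*y^2 + 3*y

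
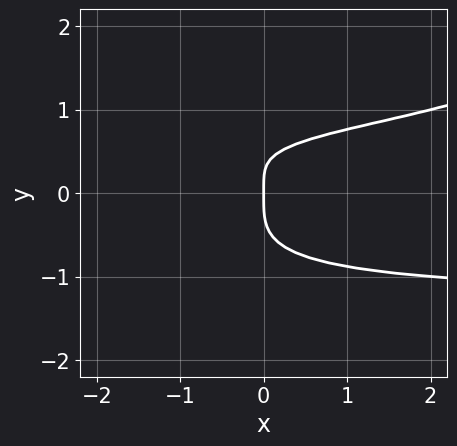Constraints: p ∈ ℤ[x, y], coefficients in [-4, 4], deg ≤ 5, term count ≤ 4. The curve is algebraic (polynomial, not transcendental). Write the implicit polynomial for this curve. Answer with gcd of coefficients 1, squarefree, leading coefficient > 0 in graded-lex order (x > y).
1. Degree: a generic line meets the curve in up to 4 points, so deg p = 4.
2. Against the integer gridlines: it meets the x-axis at x = 0 (among the integer gridlines); one y-axis crossing is at y = 0.
3. Together with the visible shape, these determine p as stated.

x*y^3 - 2*y^4 - x*y + x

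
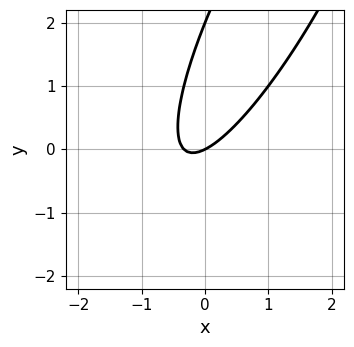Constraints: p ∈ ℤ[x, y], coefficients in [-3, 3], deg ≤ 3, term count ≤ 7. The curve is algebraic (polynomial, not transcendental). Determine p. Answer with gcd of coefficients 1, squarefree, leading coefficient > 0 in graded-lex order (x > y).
3*x^2 - 3*x*y + y^2 + x - 2*y

1. The degree is 2 — a generic line meets the curve in up to 2 points.
2. Checking where it meets the axes: it crosses the x-axis at the gridline x = 0; among the integer gridlines, it crosses the y-axis at y ∈ {0, 2}.
3. Fitting integer coefficients to these (and the overall shape) gives p.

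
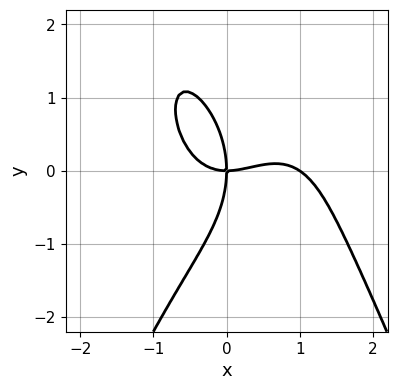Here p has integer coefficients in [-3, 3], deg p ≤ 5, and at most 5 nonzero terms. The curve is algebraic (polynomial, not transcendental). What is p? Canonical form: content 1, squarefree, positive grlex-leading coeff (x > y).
First, degree: a generic line meets the curve in up to 4 points, so deg p = 4.
Then, checking where it meets the axes: the x-axis gridline crossings are at x ∈ {0, 1}; one y-axis crossing is at y = 0.
Finally, assembling these constraints gives the stated polynomial.

2*x^4 - 2*x^3 + y^3 + 3*x*y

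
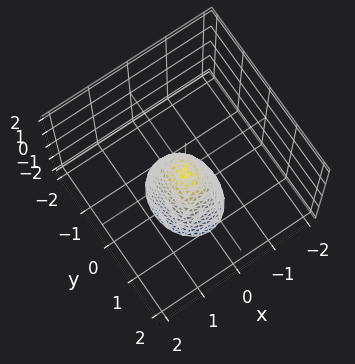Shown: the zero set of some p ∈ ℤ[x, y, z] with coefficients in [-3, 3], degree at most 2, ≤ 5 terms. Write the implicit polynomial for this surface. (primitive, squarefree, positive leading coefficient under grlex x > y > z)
3*x^2 + 2*y^2 + z

First, the degree is 2 — a single bowl opening along one axis; a quadric.
Then, symmetries: it's symmetric under y → −y, forcing even powers of y; it's symmetric under x → −x, forcing even powers of x.
Next, from the visible intercepts: it crosses the y-axis at the gridline y = 0; one x-axis crossing is at x = 0; it crosses the z-axis at the gridline z = 0.
Finally, putting this together gives p.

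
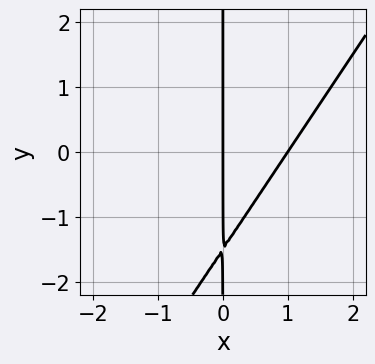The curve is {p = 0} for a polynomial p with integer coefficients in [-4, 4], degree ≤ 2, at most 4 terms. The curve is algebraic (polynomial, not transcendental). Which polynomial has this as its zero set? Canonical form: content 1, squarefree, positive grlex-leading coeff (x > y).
3*x^2 - 2*x*y - 3*x

deg p = 2.
From the visible intercepts: the x-axis gridline crossings are at x ∈ {0, 1}; the visible y-axis segment lies entirely on the curve.
Solving for integer coefficients yields p as stated.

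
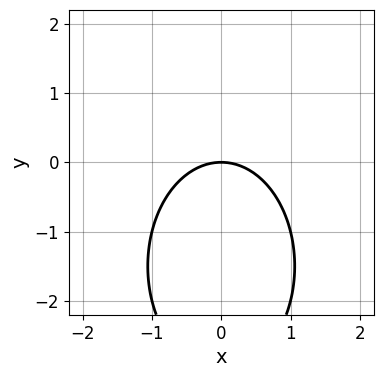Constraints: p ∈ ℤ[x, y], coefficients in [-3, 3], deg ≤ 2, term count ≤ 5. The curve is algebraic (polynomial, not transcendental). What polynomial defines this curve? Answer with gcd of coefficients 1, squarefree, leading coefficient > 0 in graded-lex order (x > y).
2*x^2 + y^2 + 3*y

1. Degree: a generic line meets the curve in up to 2 points, so deg p = 2.
2. Symmetries: it's symmetric under x → −x, forcing even powers of x.
3. From the axis intercepts and sections: one y-axis crossing is at y = 0; it crosses the x-axis at the gridline x = 0.
4. Fitting integer coefficients to these (and the overall shape) gives p.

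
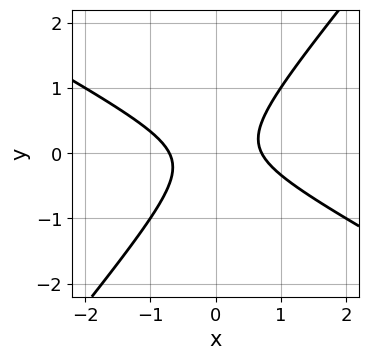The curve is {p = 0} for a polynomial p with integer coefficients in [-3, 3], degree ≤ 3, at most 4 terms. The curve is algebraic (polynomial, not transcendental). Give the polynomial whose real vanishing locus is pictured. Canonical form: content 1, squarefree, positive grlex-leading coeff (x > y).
1. The degree is 2 — no degree-1 curve has this shape.
2. Reading off the gridlines: no y-intercept at any integer in the box.
3. Fitting integer coefficients to these (and the overall shape) gives p.

2*x^2 + 2*x*y - 3*y^2 - 1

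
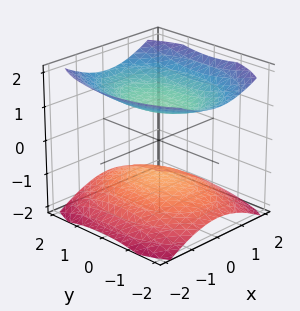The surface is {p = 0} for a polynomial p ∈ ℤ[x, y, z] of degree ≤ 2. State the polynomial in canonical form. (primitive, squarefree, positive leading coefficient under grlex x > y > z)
2*x^2 + y^2 - 3*z^2 + 3

(a) I count 2 distinct pieces. Treating them together as one polynomial.
(b) The degree is 2 — two sheets facing apart; a quadric.
(c) Symmetries: the x ↦ −x reflection is a symmetry, so x appears only in even powers; mirror symmetry y ↦ −y ⇒ only even powers of y; mirror symmetry z ↦ −z ⇒ only even powers of z.
(d) Observable constraints: it misses every integer gridline on the y-axis; no x-intercept at any integer in the box.
(e) These observations pin down the coefficients. Check: (0, 0, 1) on the z-axis lies on the surface, and p(0, 0, 1) = 0. ✓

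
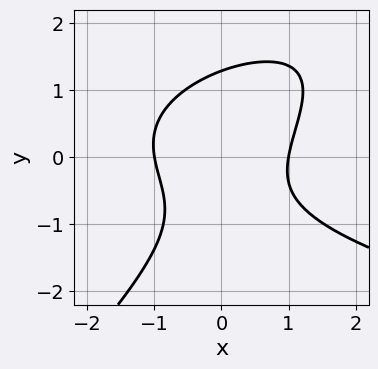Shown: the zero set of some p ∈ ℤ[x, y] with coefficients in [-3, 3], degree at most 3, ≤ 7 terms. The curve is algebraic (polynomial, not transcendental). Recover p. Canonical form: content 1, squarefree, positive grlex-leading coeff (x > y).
2*x*y^2 - 2*y^3 - 3*x^2 + y + 3

(a) Degree: no degree-2 curve has this shape, so deg p = 3.
(b) Reading off the gridlines: the x-axis gridline crossings are at x ∈ {-1, 1}.
(c) Fitting integer coefficients to these (and the overall shape) gives p.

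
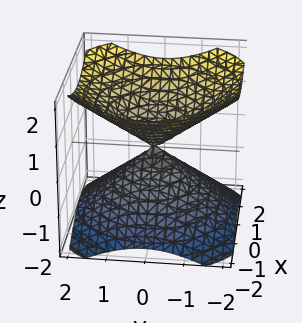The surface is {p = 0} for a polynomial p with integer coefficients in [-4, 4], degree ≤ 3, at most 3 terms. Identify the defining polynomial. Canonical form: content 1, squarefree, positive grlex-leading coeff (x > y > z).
2*x^2 + 2*y^2 - 3*z^2

1. I count 2 distinct pieces.
2. deg p = 2.
3. Symmetries: the z ↦ −z reflection is a symmetry, so z appears only in even powers; every cross-section ⟂ z is a circle, so x, y appear only via x² + y².
4. Observable constraints: a circular section at z = -1 has radius between 1 and 2; it meets the y-axis at y = 0 (among the integer gridlines).
5. Assembling these constraints gives the stated polynomial.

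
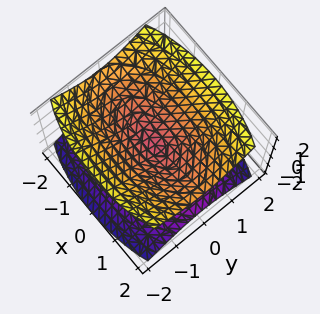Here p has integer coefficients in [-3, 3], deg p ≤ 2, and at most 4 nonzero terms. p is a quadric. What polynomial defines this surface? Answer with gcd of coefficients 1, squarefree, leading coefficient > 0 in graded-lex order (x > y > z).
x^2 + 3*y^2 - 3*z^2

1. There are 2 components. They look like related sheets of one shape, so recover p as a whole.
2. deg p = 2. A double cone through the origin; a quadric.
3. Symmetries: the x ↦ −x reflection is a symmetry, so x appears only in even powers; the z ↦ −z reflection is a symmetry, so z appears only in even powers; mirror symmetry y ↦ −y ⇒ only even powers of y.
4. Reading off the gridlines: it meets the z-axis at z = 0 (among the integer gridlines); one y-axis crossing is at y = 0; it meets the x-axis at x = 0 (among the integer gridlines).
5. These observations pin down the coefficients.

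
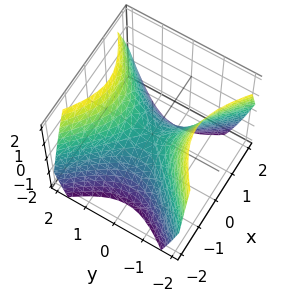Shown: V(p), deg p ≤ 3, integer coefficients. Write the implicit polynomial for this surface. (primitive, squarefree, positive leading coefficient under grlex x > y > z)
1. Degree: a hyperbolic paraboloid; a quadric, so deg p = 2.
2. Symmetries: the x ↦ −x reflection is a symmetry, so x appears only in even powers; it's symmetric under y → −y, forcing even powers of y.
3. Reading off the gridlines: it crosses the z-axis at the gridline z = 0; it meets the y-axis at y = 0 (among the integer gridlines).
4. Fitting integer coefficients to these (and the overall shape) gives p.

x^2 - y^2 + z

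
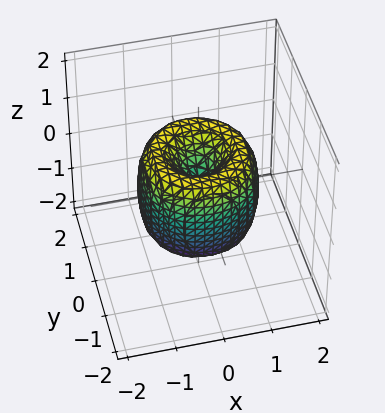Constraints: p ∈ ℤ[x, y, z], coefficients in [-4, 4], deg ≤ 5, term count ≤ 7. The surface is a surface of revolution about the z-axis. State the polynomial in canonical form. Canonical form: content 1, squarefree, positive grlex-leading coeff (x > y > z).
First, the degree is 4 — the shape is more complex than any degree-3 surface.
Then, symmetries: the surface is invariant under rotation about z: p = q(x² + y², z).
Next, against the integer gridlines: one x-axis crossing is at x = 0; a circular section at z = 0 has radius between 1 and 2; one z-axis crossing is at z = 0.
Finally, matching integer coefficients to the picture gives p.

2*x^4 + 4*x^2*y^2 + 2*y^4 - 3*x^2 - 3*y^2 + z^2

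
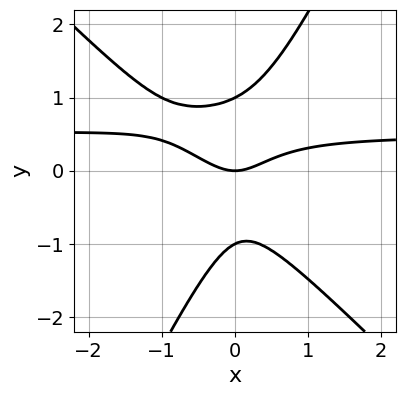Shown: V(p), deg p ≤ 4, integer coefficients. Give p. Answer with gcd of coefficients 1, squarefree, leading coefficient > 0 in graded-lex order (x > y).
1. The degree is 3 — no degree-2 curve has this shape.
2. From the axis intercepts and sections: among the integer gridlines, it crosses the y-axis at y ∈ {-1, 0, 1}; one x-axis crossing is at x = 0.
3. Fitting integer coefficients to these (and the overall shape) gives p.

2*x^2*y + x*y^2 - y^3 - x^2 + y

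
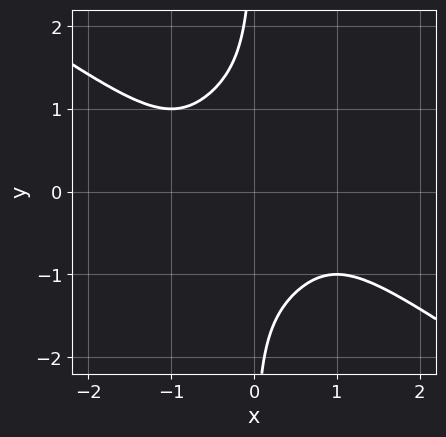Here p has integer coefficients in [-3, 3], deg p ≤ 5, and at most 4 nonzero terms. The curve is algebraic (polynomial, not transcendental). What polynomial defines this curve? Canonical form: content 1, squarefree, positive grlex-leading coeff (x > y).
The degree is 4 — a generic line meets the curve in up to 4 points.
Against the integer gridlines: it misses every integer gridline on the y-axis; no x-intercept at any integer in the box.
Putting this together gives p.

x^4 + x^3*y + x*y^3 + 1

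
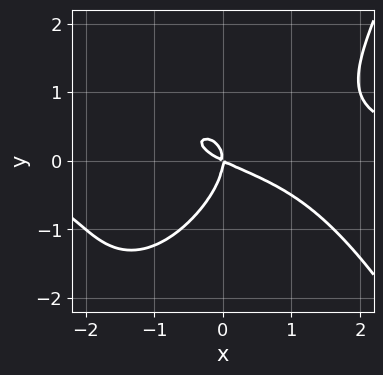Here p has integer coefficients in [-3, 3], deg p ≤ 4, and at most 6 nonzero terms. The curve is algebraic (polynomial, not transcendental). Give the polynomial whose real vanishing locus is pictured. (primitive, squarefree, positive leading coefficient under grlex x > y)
x^3*y + x*y^2 - 2*y^3 - x^2 - 2*x*y

First, degree: a generic line meets the curve in up to 4 points, so deg p = 4.
Then, reading off the gridlines: it meets the x-axis at x = 0 (among the integer gridlines); one y-axis crossing is at y = 0.
Finally, together with the visible shape, these determine p as stated.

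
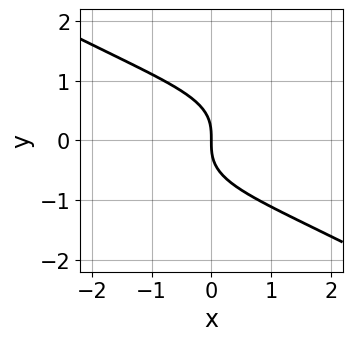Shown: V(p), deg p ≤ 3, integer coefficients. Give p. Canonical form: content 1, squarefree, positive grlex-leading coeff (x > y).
deg p = 3.
Checking where it meets the axes: it meets the x-axis at x = 0 (among the integer gridlines); it crosses the y-axis at the gridline y = 0.
The integer polynomial consistent with all of this is the stated p.

x^2*y - 3*y^3 - 3*x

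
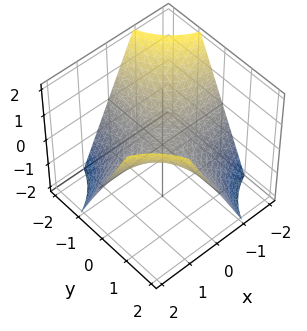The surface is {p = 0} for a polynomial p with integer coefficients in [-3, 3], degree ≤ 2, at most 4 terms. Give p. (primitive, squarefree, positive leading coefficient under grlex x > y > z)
x*y - z

Degree: a hyperbolic paraboloid; a quadric, so deg p = 2.
From the axis intercepts and sections: one z-axis crossing is at z = 0; every point of the x-axis in the box is on the surface; every point of the y-axis in the box is on the surface.
Fitting integer coefficients to these (and the overall shape) gives p.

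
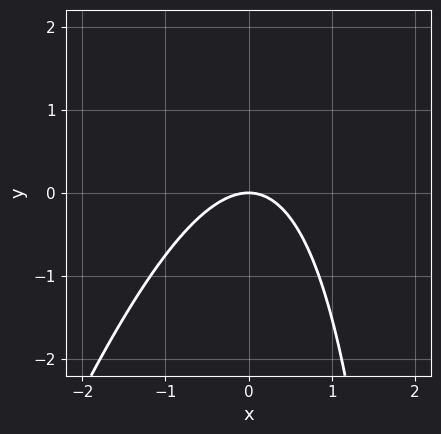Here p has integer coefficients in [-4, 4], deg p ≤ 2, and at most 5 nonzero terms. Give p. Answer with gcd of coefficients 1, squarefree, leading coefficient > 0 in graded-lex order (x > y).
deg p = 2. No degree-1 curve has this shape.
Observable constraints: it crosses the y-axis at the gridline y = 0; it crosses the x-axis at the gridline x = 0.
The integer polynomial consistent with all of this is the stated p.

3*x^2 - x*y + 3*y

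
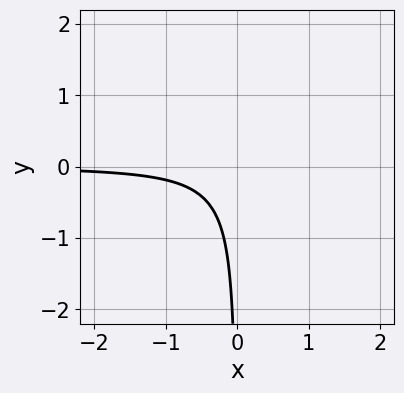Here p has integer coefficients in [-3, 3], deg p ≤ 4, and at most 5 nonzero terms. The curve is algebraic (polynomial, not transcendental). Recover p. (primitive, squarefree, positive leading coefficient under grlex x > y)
2*x^2*y + 2*x*y^2 - 3*x*y + 1

First, the degree is 3 — a generic line meets the curve in up to 3 points.
Next, checking where it meets the axes: it misses every integer gridline on the y-axis; it misses every integer gridline on the x-axis.
Finally, these observations pin down the coefficients.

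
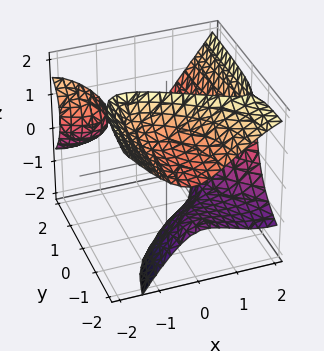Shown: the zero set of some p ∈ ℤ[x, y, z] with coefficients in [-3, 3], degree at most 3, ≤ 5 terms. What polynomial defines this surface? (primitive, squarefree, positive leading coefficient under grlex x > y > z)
2*x^3 + 3*x^2*y - 3*y*z^2 - 3*x*z - 3

1. I count 2 distinct pieces.
2. deg p = 3.
3. From the axis intercepts and sections: it misses every integer gridline on the z-axis; it misses every integer gridline on the y-axis.
4. Assembling these constraints gives the stated polynomial.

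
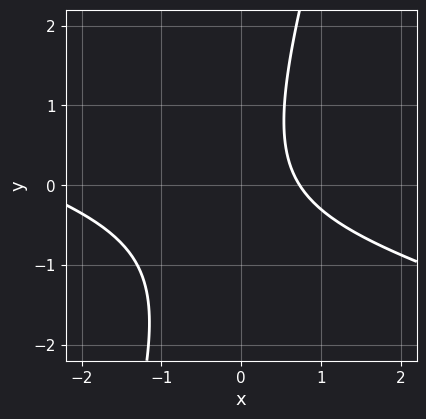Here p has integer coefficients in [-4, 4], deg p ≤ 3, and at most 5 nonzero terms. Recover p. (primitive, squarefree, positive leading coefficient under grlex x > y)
(a) The degree is 2 — no degree-1 curve has this shape.
(b) Reading off the gridlines: the curve avoids every integer y-axis point in the box.
(c) These observations pin down the coefficients.

x^2 + 3*x*y - y^2 + 2*x - 2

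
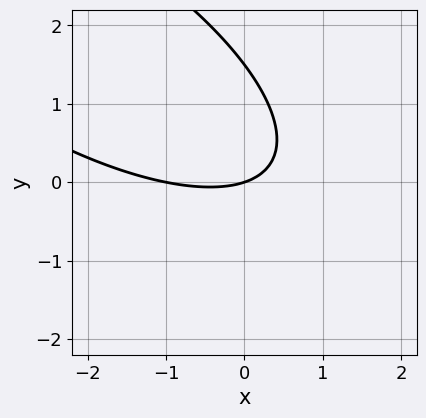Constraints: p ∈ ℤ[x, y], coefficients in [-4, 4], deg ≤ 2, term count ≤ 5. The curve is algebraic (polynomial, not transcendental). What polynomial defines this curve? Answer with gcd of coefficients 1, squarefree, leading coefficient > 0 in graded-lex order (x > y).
x^2 + 2*x*y + 2*y^2 + x - 3*y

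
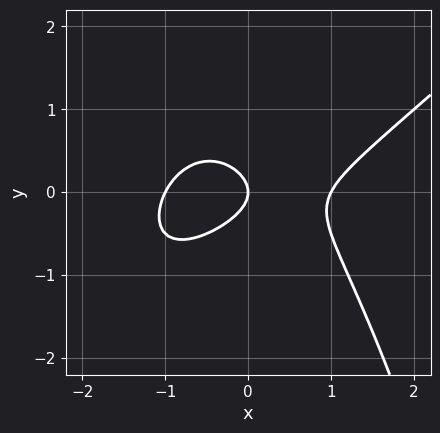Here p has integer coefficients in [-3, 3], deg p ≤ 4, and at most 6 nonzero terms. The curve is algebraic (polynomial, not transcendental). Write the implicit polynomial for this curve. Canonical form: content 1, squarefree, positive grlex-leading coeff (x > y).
x^3 - x^2*y - 2*y^2 - x

The degree is 3 — the shape is more complex than any degree-2 curve.
Observable constraints: the x-axis gridline crossings are at x ∈ {-1, 0, 1}; it crosses the y-axis at the gridline y = 0.
Matching integer coefficients to the picture gives p.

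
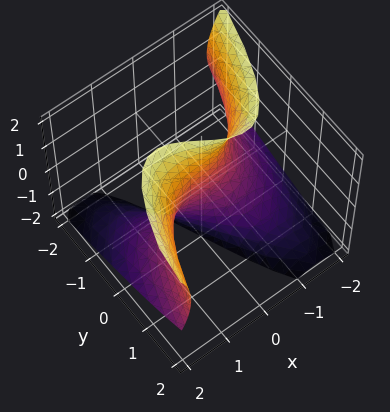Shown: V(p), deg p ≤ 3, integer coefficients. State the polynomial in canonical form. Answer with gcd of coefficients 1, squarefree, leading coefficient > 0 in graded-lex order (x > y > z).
Degree: the shape is more complex than any degree-2 surface, so deg p = 3.
Against the integer gridlines: the visible z-axis segment lies entirely on the surface; it crosses the y-axis at the gridline y = 0; one x-axis crossing is at x = 0.
Together with the visible shape, these determine p as stated.

x^3 - x*z^2 + x*z - 3*y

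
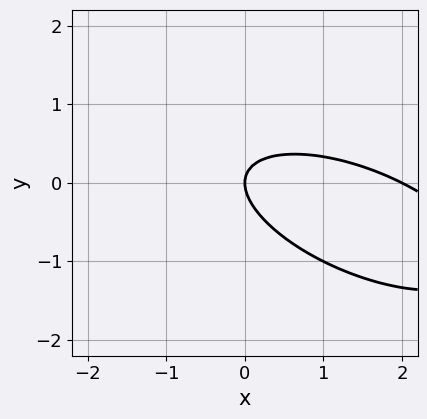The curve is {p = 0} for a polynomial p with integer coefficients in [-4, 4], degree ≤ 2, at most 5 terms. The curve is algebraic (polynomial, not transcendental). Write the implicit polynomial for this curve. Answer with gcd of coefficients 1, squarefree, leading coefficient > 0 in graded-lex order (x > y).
x^2 + 2*x*y + 3*y^2 - 2*x

1. deg p = 2. No degree-1 curve has this shape.
2. Reading off the gridlines: the x-axis gridline crossings are at x ∈ {0, 2}; it crosses the y-axis at the gridline y = 0.
3. Fitting integer coefficients to these (and the overall shape) gives p.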